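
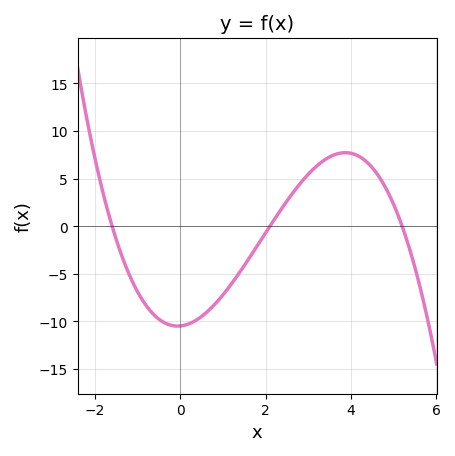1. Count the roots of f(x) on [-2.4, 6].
3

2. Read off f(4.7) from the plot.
5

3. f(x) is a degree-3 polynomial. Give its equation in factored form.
y = -0.6(x + 1.6)(x - 2.1)(x - 5.2)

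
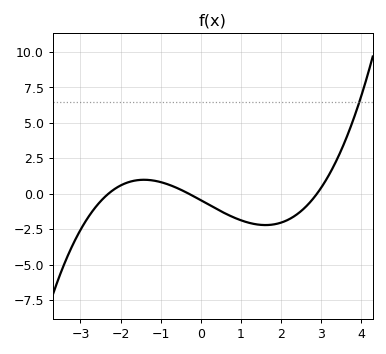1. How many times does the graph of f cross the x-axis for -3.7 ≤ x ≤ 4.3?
3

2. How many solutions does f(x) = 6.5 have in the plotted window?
1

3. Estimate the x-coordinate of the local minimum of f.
1.6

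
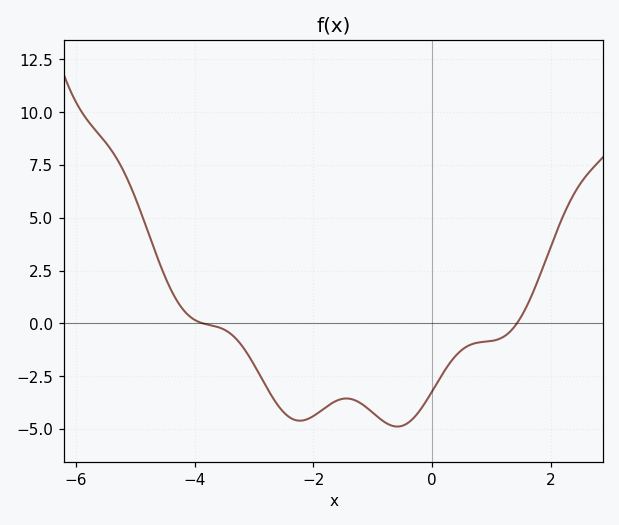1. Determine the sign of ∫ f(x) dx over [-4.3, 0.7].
negative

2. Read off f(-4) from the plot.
0.2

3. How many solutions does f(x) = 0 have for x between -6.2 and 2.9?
2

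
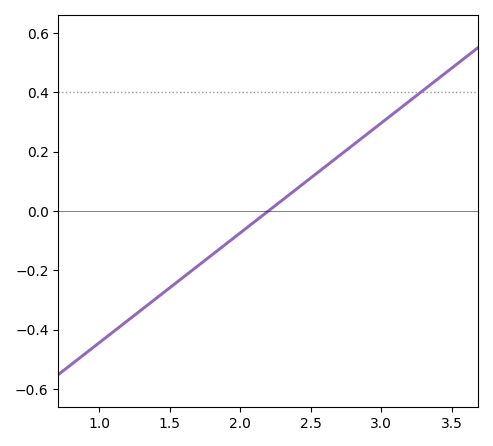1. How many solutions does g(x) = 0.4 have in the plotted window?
1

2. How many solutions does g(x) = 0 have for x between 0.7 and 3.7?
1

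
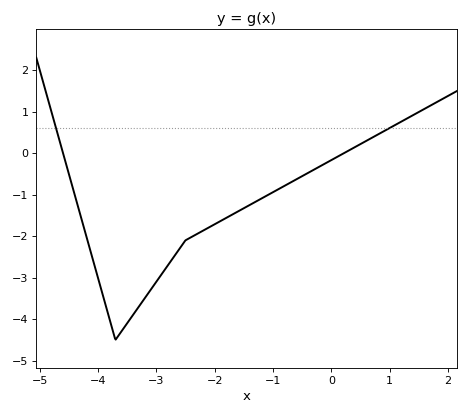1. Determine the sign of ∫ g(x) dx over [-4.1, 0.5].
negative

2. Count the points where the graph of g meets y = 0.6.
2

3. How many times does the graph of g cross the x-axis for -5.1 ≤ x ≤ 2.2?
2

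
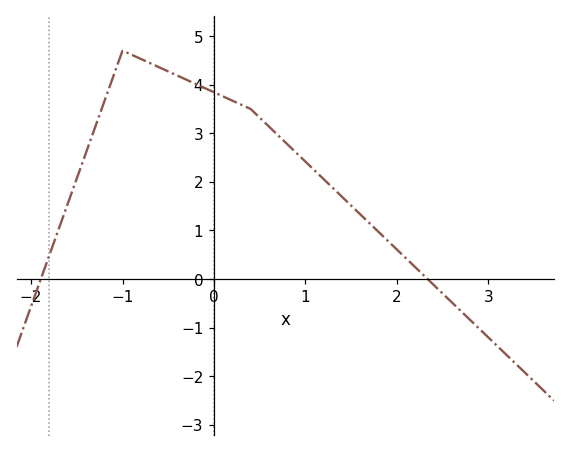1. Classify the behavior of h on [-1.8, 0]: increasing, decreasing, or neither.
neither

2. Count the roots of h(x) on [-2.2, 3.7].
2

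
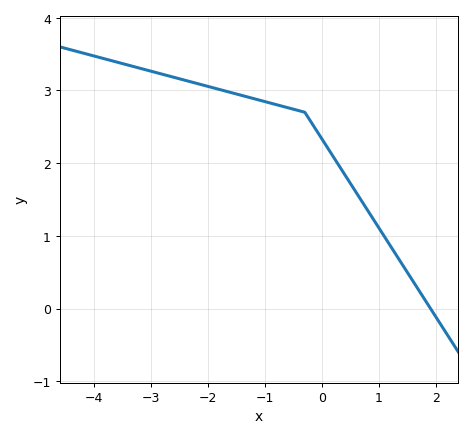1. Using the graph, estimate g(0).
2.3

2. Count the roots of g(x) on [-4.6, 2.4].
1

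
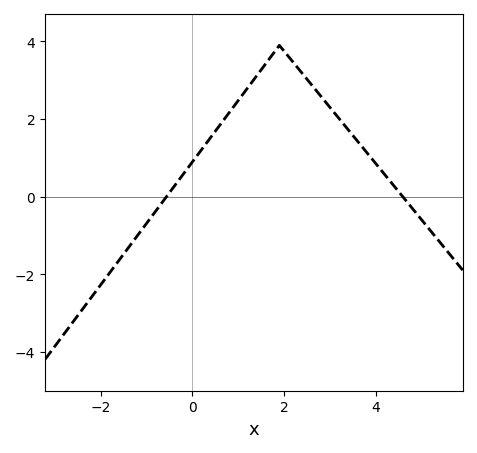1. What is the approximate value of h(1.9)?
4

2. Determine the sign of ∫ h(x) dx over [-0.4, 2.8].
positive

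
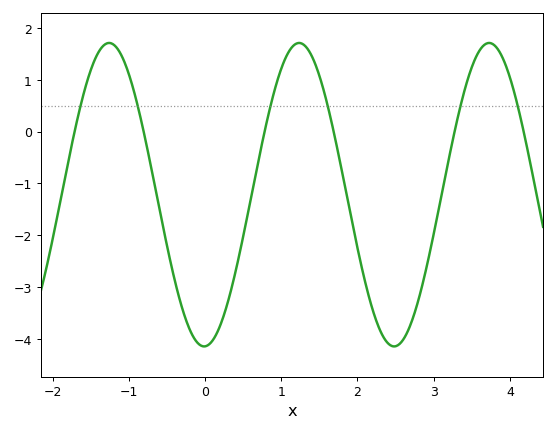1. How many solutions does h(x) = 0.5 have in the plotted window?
6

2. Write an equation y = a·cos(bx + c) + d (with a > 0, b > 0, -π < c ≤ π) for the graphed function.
y = 2.93cos(2.52x - 3.11) - 1.22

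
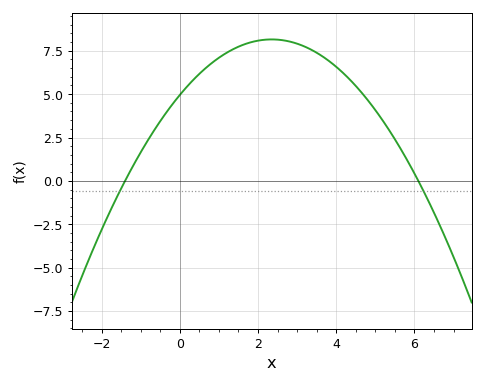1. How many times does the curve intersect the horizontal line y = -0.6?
2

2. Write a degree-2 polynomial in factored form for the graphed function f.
y = -0.58(x + 1.4)(x - 6.1)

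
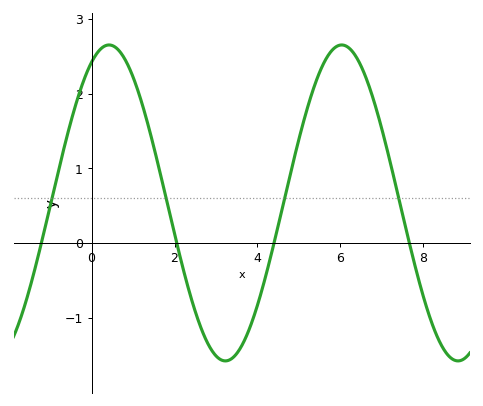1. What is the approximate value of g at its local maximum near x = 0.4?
2.6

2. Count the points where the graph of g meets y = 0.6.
4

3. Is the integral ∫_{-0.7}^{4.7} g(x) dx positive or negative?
positive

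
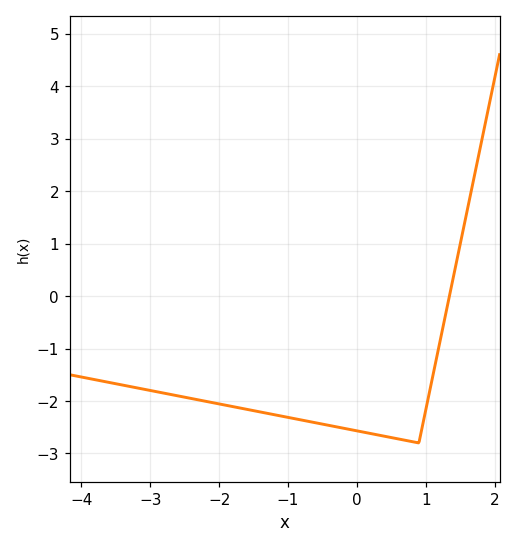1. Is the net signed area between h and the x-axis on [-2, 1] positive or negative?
negative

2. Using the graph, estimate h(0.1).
-2.59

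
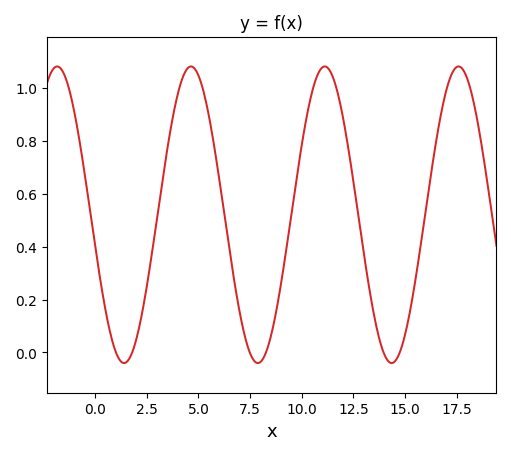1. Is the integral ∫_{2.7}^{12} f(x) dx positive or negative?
positive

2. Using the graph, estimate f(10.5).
0.98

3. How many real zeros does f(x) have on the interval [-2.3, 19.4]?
6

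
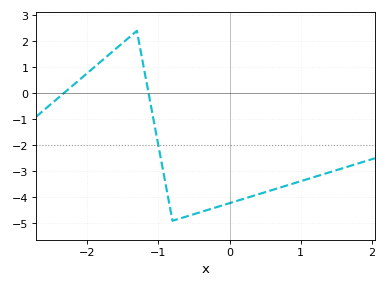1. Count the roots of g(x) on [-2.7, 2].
2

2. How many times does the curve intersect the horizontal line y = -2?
1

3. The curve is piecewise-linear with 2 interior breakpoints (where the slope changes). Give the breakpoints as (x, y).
(-1.3, 2.4); (-0.8, -4.9)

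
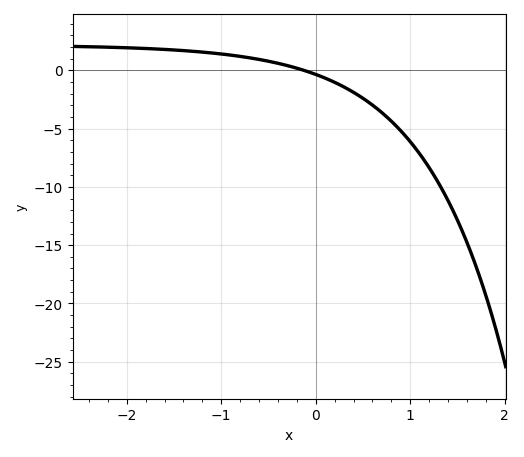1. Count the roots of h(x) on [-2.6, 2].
1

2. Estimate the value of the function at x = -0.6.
0.936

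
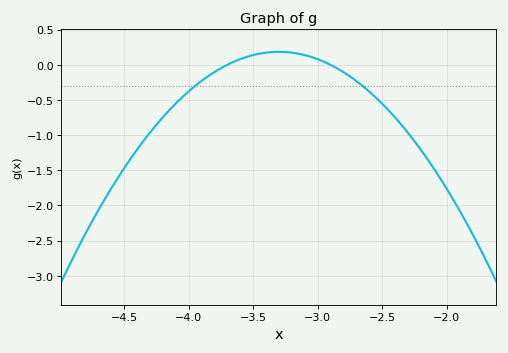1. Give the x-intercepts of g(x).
-3.7, -2.9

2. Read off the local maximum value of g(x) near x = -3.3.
0.184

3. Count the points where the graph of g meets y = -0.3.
2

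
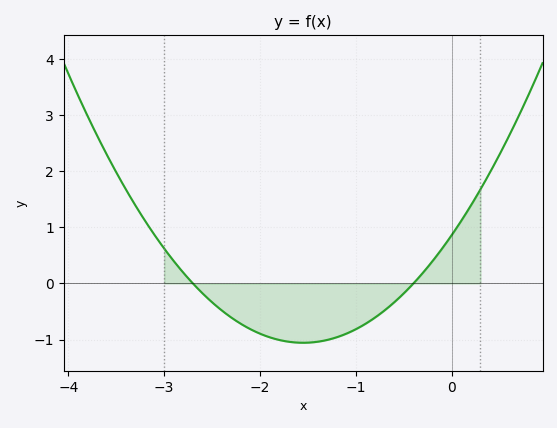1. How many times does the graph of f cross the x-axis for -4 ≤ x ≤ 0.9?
2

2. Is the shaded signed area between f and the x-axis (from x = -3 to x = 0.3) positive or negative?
negative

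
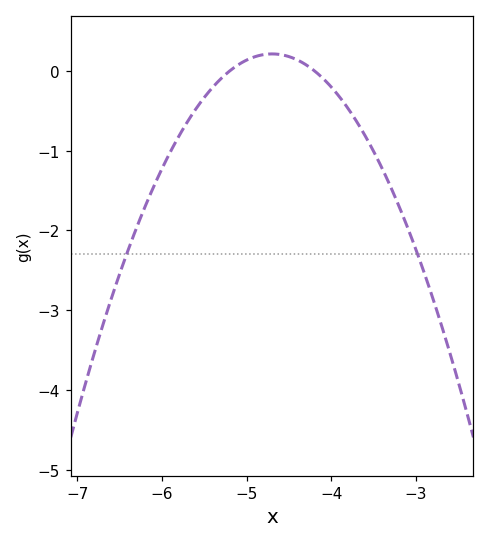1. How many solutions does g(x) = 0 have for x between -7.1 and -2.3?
2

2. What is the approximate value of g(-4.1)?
-0.093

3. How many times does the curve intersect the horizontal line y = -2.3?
2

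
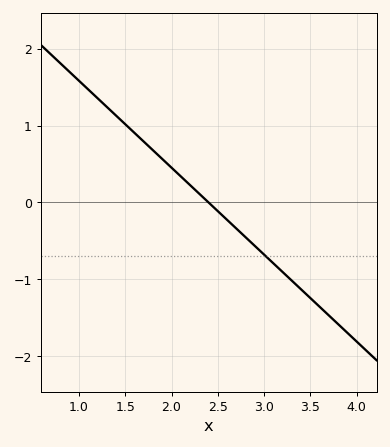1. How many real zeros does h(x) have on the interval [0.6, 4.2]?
1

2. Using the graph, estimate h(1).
1.6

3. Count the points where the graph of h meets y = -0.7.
1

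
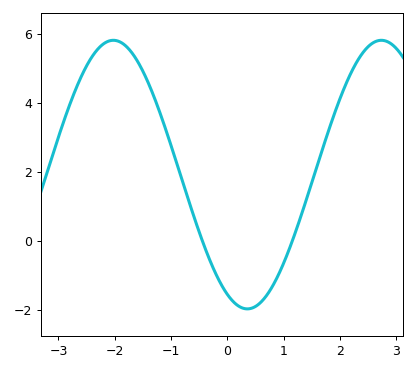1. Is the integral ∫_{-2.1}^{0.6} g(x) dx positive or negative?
positive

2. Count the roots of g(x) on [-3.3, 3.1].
2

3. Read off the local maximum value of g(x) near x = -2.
5.8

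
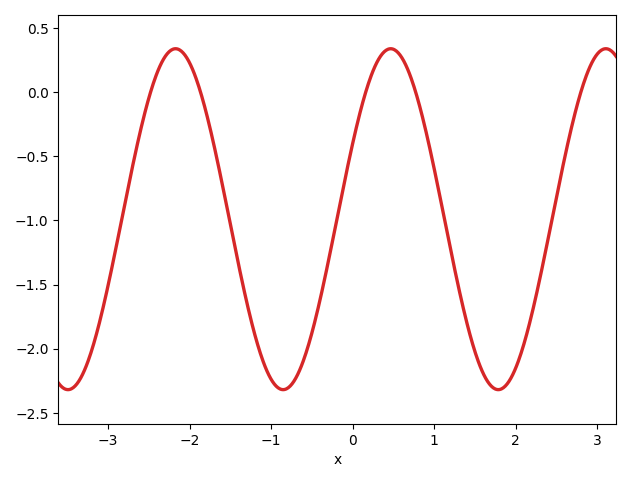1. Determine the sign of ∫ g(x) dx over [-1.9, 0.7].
negative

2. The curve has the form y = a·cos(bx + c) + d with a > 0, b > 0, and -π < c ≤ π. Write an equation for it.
y = 1.33cos(2.38x - 1.11) - 0.99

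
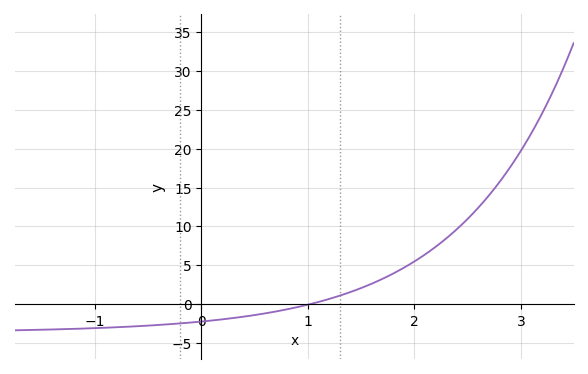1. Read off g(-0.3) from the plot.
-2.5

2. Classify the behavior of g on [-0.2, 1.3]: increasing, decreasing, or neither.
increasing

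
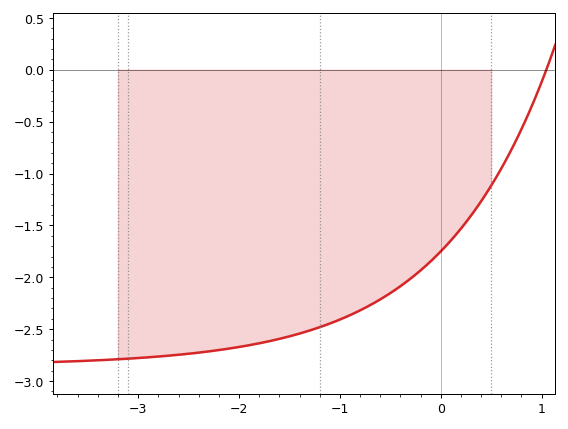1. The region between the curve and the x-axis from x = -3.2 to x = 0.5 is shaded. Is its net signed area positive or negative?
negative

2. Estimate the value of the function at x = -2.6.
-2.75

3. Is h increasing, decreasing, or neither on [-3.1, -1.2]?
increasing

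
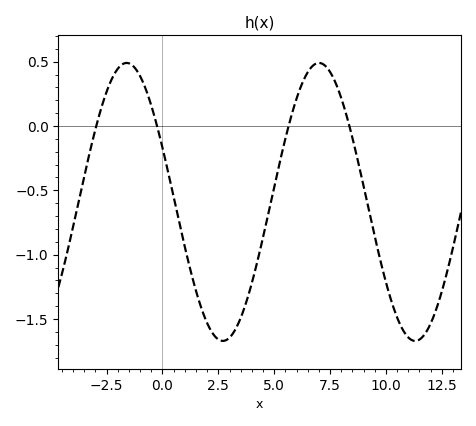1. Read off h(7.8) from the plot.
0.3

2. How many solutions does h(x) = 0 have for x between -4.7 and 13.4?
4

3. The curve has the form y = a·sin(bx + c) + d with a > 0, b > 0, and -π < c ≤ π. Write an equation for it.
y = 1.08sin(0.73x + 2.7) - 0.59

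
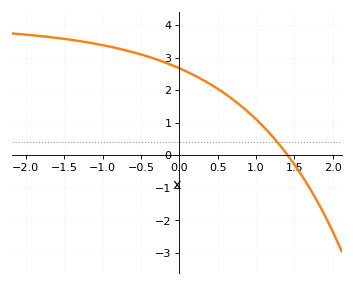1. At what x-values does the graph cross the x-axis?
1.4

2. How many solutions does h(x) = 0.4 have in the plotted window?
1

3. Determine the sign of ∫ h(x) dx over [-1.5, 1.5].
positive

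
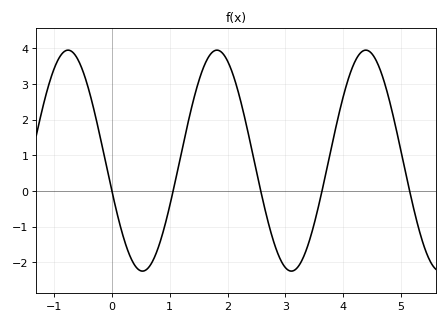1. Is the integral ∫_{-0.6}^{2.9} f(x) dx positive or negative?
positive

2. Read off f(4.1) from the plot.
3.2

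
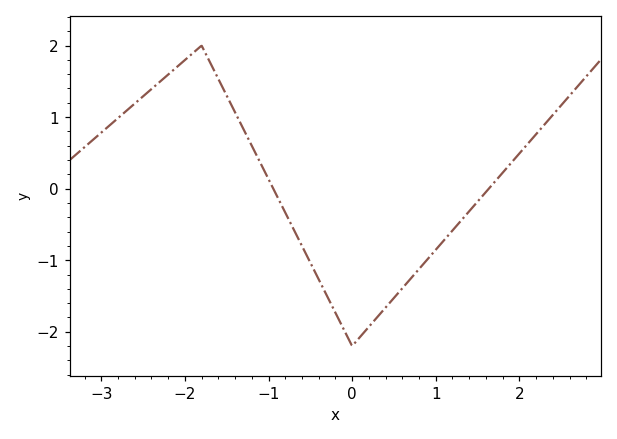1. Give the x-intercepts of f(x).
-0.9, 1.6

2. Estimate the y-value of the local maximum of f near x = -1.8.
2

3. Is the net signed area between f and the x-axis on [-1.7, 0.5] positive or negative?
negative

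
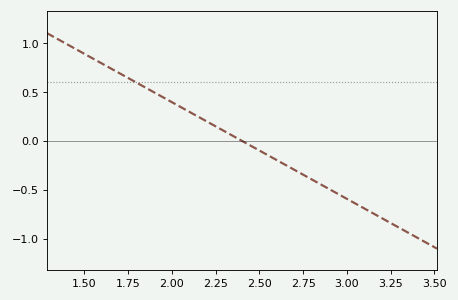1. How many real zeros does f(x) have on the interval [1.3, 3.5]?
1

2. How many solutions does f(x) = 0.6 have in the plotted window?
1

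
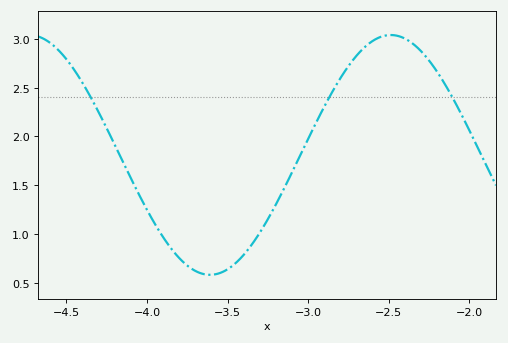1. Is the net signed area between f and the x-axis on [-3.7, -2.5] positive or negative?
positive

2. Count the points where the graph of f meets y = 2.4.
3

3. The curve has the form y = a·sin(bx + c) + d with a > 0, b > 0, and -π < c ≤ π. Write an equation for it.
y = 1.23sin(2.8x + 2.3) + 1.81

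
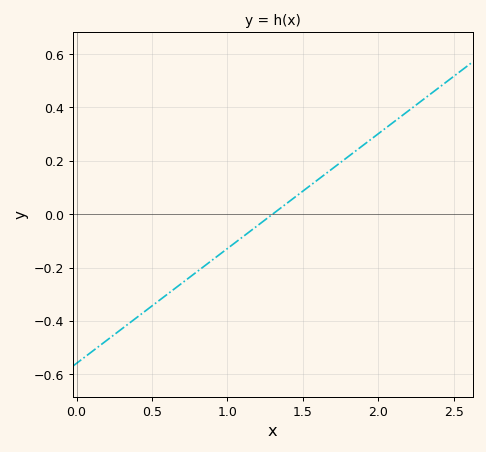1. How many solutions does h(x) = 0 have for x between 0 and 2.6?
1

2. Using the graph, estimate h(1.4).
0.04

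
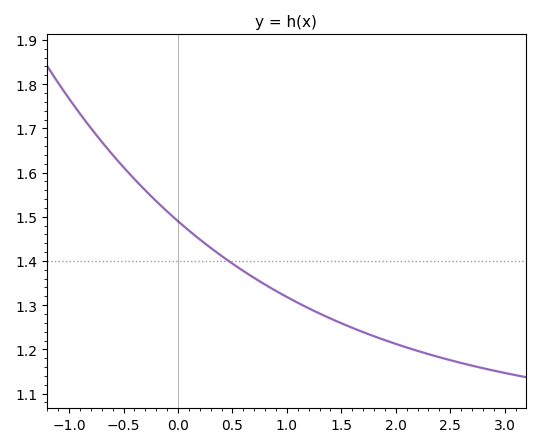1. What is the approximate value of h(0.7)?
1.36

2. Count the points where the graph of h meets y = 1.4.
1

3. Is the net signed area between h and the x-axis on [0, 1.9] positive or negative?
positive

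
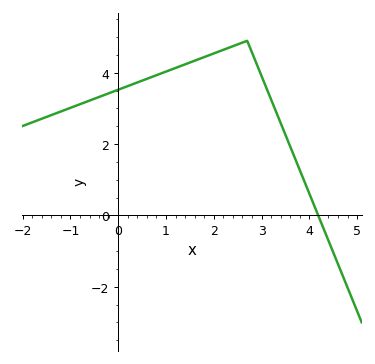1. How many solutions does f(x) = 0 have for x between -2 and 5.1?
1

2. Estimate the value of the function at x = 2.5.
4.8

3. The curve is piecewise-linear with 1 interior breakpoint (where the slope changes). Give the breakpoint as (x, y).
(2.7, 4.9)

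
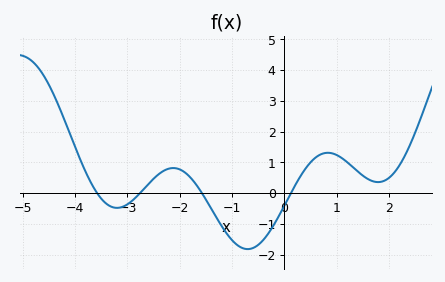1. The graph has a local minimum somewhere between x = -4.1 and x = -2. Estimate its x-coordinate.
-3.2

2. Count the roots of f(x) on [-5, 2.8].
4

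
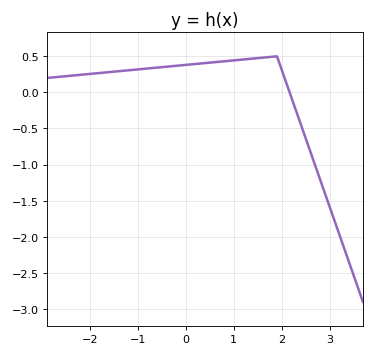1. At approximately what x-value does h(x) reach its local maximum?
1.9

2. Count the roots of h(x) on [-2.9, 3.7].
1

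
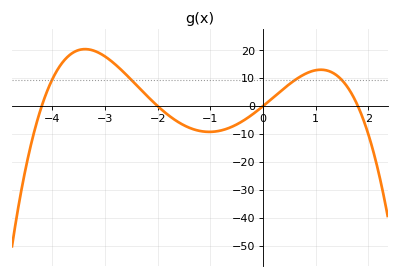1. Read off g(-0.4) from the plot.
-5.51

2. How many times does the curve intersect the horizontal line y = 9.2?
4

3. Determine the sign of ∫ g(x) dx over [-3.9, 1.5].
positive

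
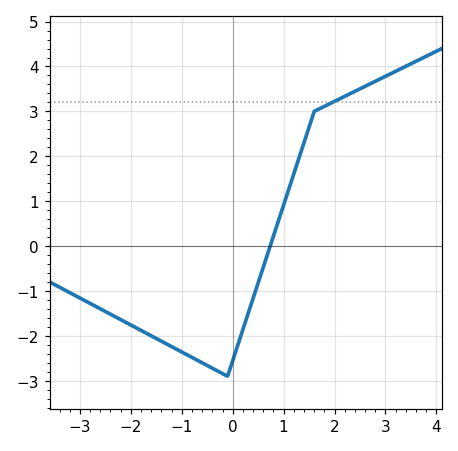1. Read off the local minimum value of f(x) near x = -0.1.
-2.9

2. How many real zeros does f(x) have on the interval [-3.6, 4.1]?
1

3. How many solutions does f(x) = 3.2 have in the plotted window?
1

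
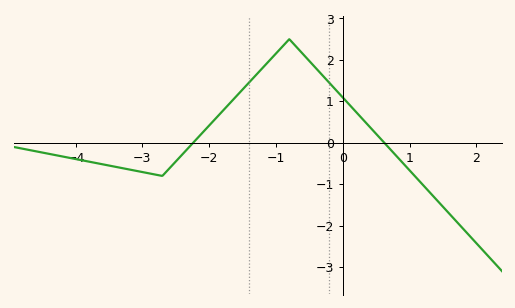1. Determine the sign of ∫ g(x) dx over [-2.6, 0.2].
positive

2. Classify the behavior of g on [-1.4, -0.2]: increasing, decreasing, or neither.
neither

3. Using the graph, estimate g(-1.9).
0.6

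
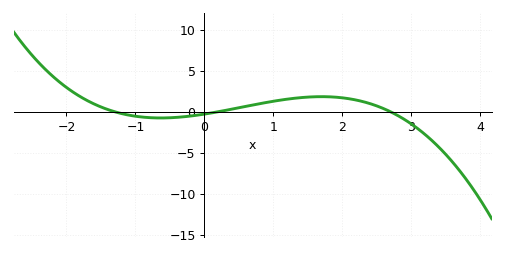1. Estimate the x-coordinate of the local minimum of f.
-0.632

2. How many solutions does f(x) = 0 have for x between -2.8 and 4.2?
3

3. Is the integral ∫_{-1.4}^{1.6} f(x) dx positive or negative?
positive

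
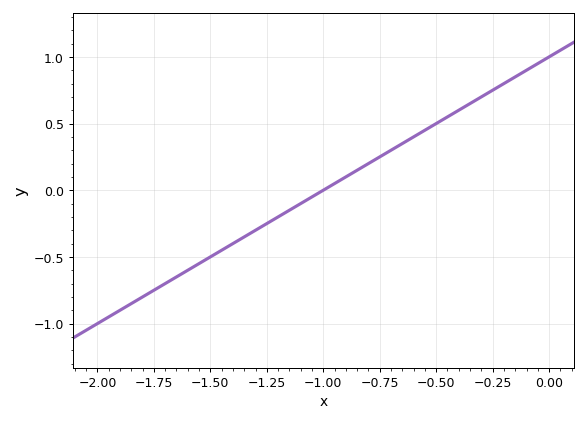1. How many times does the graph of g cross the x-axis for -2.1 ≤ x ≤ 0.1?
1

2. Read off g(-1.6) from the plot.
-0.6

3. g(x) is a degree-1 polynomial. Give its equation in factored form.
y = 1(x + 1)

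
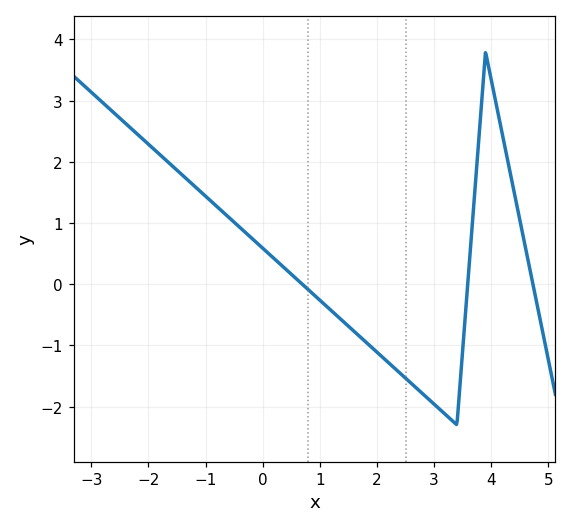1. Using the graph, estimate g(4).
3.34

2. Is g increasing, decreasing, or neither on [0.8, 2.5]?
decreasing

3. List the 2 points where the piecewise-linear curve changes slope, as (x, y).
(3.4, -2.3); (3.9, 3.8)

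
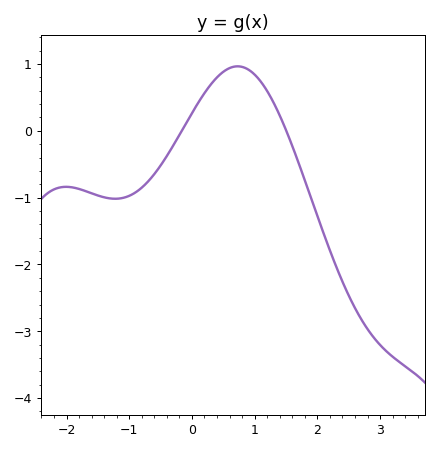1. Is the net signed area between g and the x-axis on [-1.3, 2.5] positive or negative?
negative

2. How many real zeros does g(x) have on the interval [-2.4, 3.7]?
2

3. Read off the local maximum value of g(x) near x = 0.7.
1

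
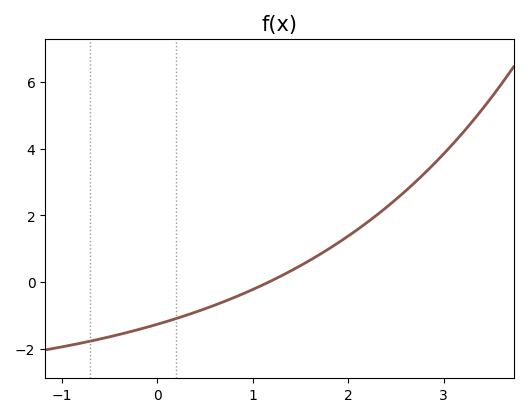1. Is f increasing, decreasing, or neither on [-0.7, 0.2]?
increasing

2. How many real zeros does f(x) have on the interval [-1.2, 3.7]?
1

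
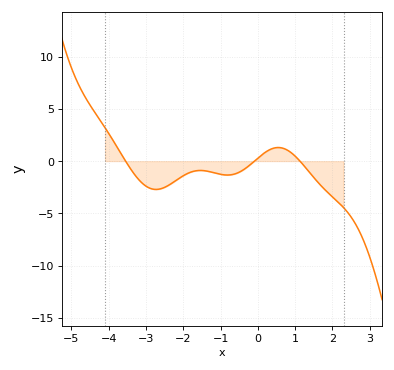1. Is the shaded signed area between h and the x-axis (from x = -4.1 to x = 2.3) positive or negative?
negative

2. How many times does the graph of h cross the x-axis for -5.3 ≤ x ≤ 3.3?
3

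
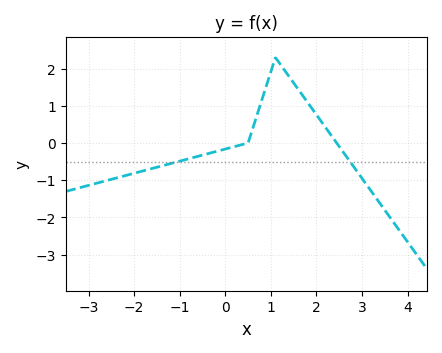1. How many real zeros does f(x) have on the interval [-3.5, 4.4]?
2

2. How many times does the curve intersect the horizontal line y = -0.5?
2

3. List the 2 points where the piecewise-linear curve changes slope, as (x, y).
(0.5, 0); (1.1, 2.3)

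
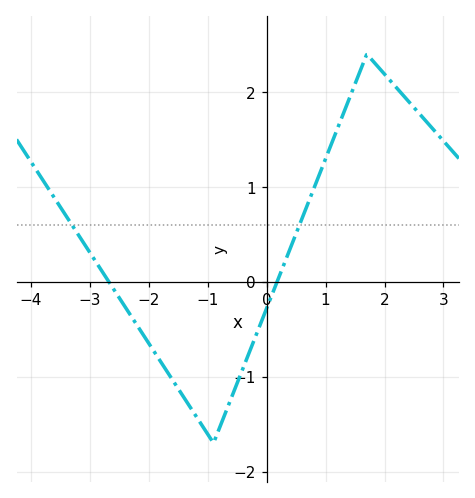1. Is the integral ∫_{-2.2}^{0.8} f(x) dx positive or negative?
negative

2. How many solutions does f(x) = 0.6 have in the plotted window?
2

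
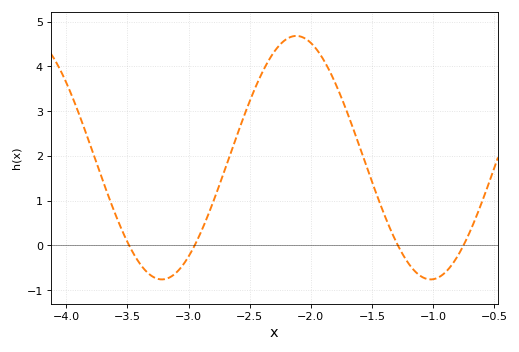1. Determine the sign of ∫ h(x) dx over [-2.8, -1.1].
positive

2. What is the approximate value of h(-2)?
4.52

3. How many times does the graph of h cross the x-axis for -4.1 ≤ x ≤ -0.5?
4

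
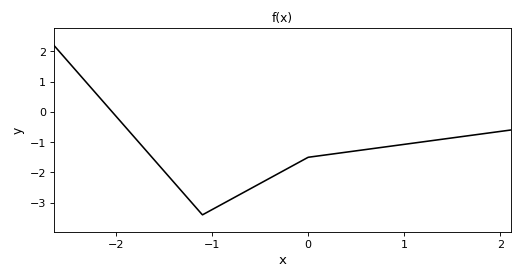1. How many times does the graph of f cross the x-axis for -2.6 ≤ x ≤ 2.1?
1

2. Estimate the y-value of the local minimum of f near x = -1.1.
-3.4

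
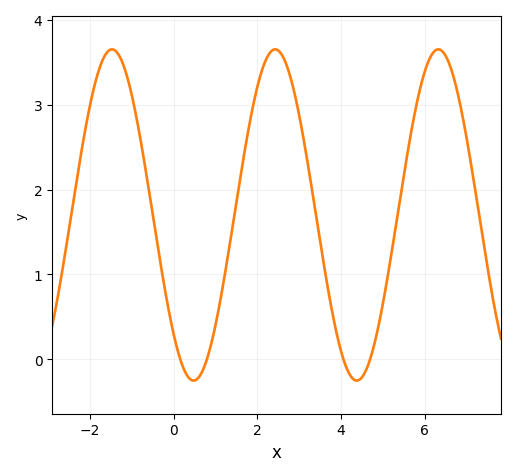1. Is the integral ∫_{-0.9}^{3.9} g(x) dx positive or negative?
positive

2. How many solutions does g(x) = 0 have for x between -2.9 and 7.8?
4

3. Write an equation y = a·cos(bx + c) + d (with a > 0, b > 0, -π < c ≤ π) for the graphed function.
y = 1.95cos(1.61x + 2.38) + 1.7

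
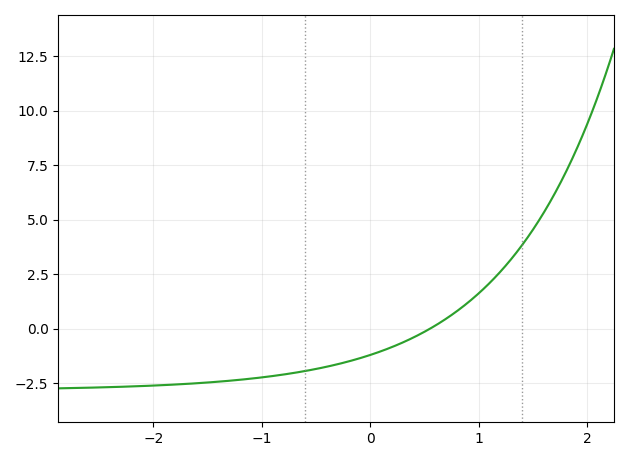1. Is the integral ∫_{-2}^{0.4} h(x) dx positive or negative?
negative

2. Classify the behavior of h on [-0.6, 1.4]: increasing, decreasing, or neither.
increasing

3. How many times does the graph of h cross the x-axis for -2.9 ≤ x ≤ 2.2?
1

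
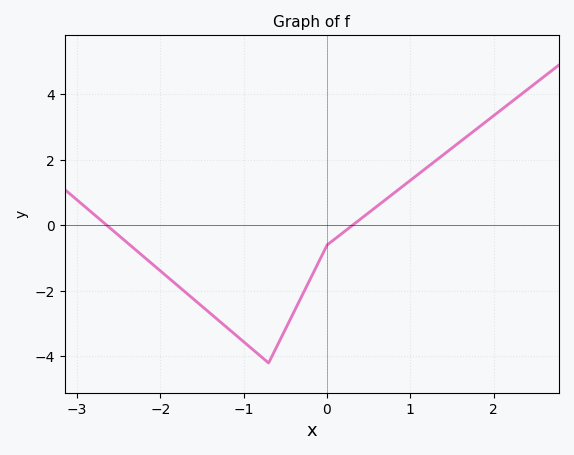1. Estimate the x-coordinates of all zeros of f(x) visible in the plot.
-2.6, 0.3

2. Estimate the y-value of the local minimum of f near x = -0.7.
-4.2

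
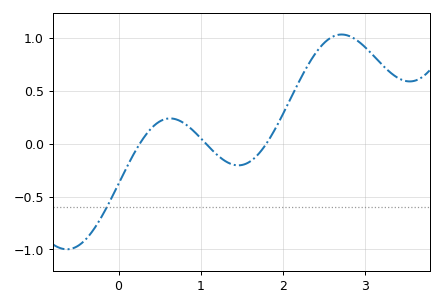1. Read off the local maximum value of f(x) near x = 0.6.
0.25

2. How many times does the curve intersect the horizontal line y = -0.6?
1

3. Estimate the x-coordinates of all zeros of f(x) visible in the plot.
0.3, 1.1, 1.8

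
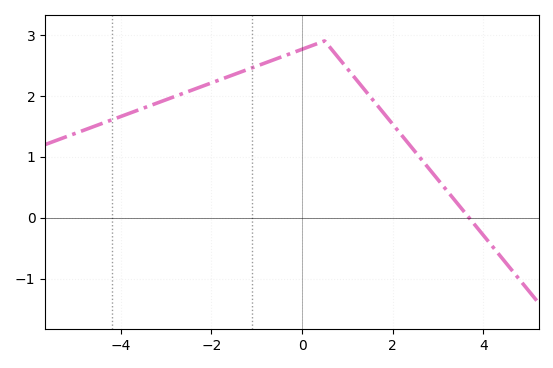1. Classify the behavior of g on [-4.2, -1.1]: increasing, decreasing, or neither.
increasing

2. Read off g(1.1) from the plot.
2.4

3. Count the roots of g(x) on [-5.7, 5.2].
1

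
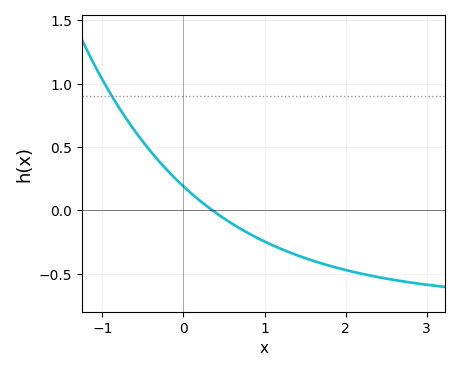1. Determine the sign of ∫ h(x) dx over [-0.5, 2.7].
negative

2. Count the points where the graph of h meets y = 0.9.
1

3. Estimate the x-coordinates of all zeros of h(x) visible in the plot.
0.4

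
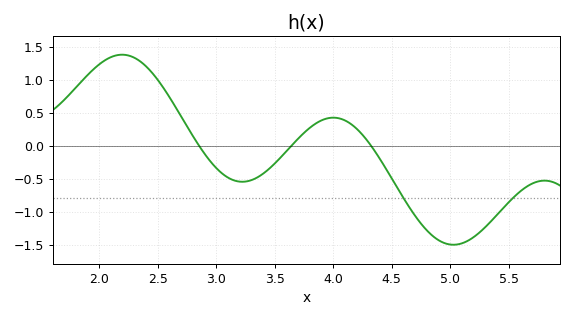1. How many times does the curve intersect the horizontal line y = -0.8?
2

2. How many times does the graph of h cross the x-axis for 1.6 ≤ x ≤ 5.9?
3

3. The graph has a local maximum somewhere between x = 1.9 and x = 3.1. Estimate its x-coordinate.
2.2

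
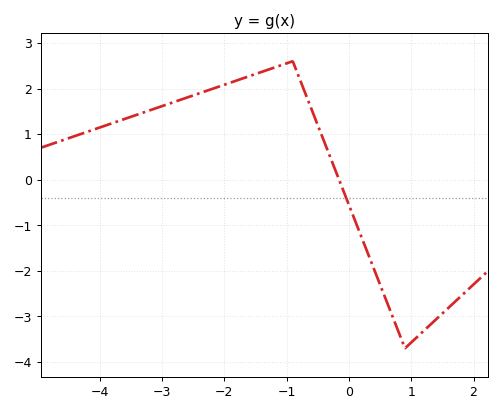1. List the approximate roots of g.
-0.157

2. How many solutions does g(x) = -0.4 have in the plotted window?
1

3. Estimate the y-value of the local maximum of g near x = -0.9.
2.6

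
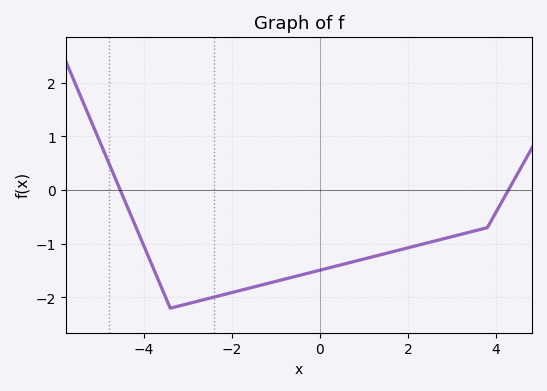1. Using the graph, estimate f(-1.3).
-1.76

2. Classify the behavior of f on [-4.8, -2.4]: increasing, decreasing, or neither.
neither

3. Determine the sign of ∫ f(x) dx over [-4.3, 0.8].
negative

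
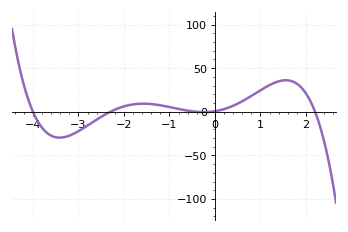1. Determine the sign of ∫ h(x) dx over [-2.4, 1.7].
positive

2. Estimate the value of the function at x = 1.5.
36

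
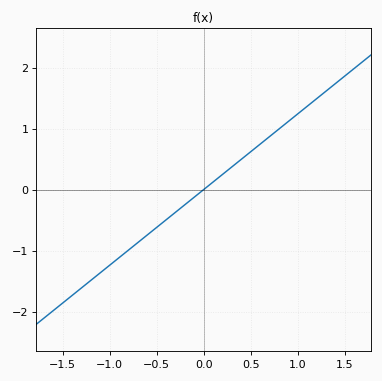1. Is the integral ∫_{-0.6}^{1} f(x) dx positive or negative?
positive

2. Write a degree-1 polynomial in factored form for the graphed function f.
y = 1.24(x - 0)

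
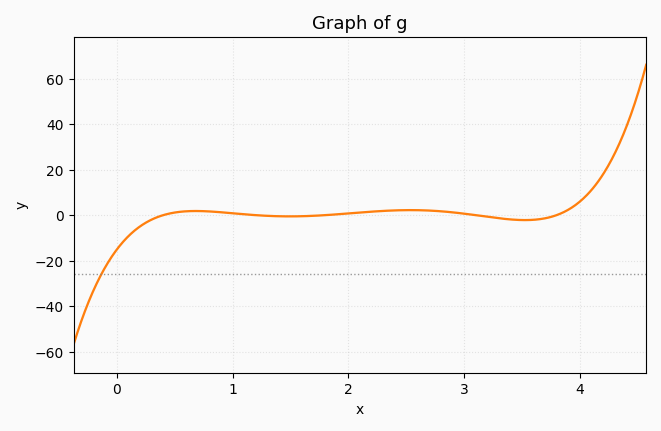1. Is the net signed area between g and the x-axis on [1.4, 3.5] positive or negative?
positive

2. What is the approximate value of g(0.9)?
1.27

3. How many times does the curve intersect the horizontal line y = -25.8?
1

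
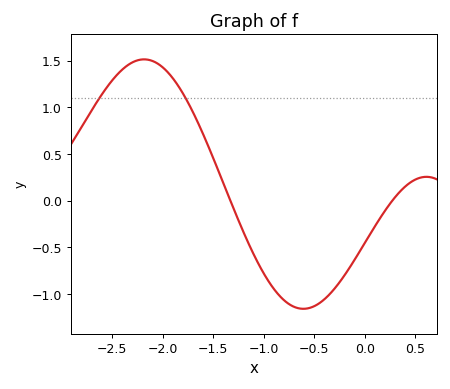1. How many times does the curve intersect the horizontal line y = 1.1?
2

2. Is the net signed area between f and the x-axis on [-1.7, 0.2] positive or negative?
negative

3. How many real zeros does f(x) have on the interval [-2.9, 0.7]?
2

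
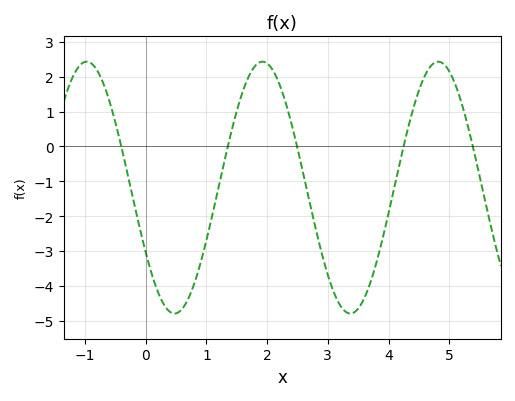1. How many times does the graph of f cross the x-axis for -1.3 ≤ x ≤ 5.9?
5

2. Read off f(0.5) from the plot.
-4.8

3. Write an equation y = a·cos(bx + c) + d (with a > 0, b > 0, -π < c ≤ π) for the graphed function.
y = 3.61cos(2.2x + 2.1) - 1.18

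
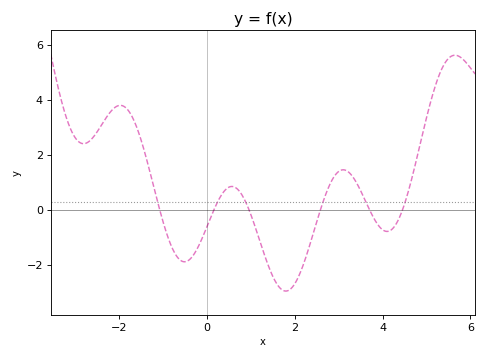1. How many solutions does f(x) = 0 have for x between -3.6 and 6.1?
6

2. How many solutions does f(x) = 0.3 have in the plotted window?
6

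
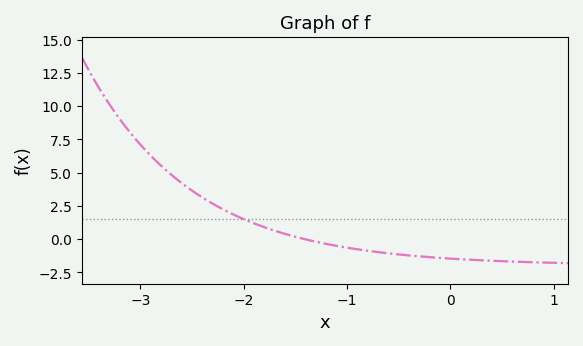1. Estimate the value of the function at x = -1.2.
-0.4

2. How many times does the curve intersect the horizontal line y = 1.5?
1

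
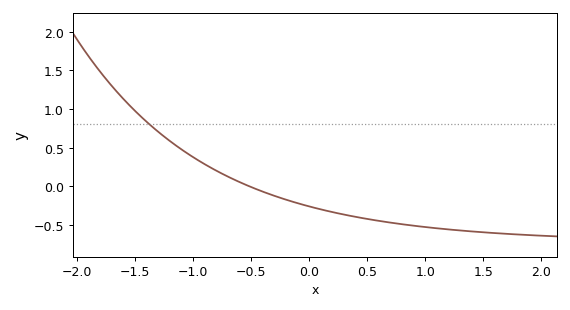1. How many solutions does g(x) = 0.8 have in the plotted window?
1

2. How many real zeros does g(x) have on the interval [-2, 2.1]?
1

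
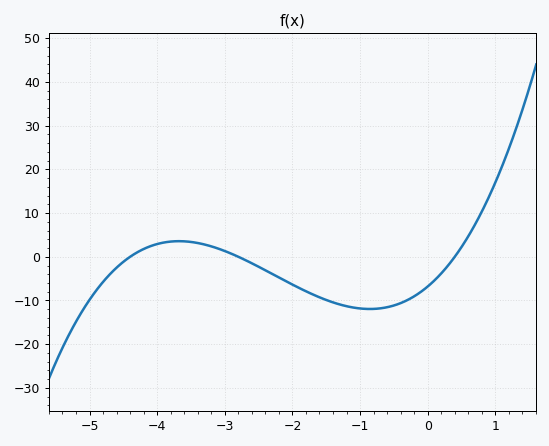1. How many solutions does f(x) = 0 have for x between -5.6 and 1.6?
3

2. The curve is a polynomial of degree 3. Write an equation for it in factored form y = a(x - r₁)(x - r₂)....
y = 1.38(x + 4.4)(x + 2.8)(x - 0.4)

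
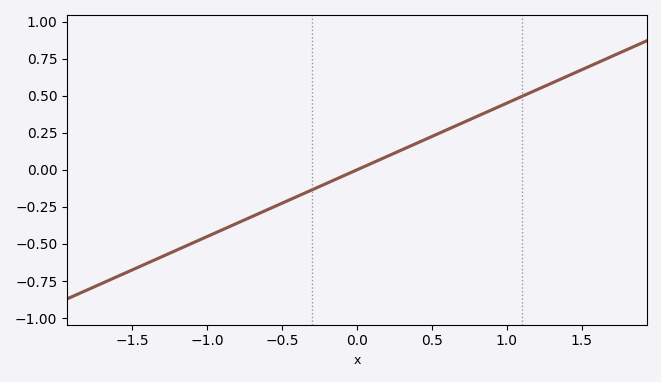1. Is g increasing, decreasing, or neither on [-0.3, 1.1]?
increasing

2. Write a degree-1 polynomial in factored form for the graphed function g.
y = 0.45(x - 0)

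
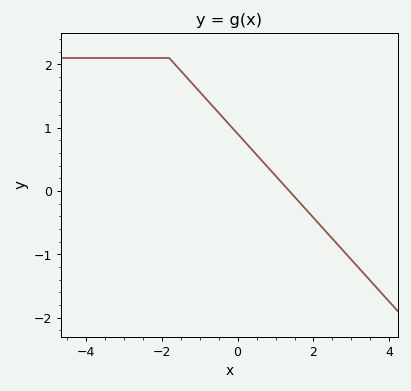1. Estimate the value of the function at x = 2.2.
-0.6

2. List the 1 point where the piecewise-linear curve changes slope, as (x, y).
(-1.8, 2.1)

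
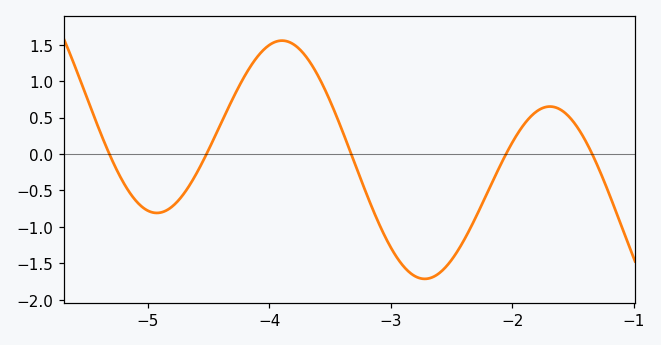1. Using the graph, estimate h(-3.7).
1.34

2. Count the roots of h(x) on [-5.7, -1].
5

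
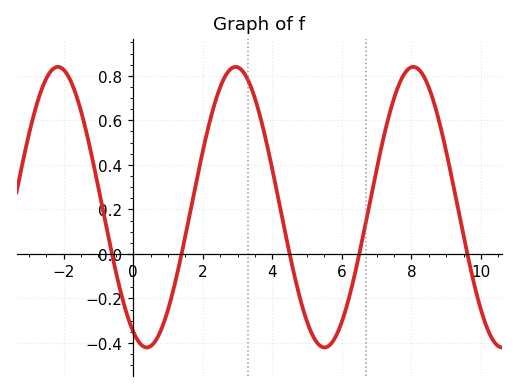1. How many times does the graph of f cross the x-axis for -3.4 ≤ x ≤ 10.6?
5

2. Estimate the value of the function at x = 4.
0.38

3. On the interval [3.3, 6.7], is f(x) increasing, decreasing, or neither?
neither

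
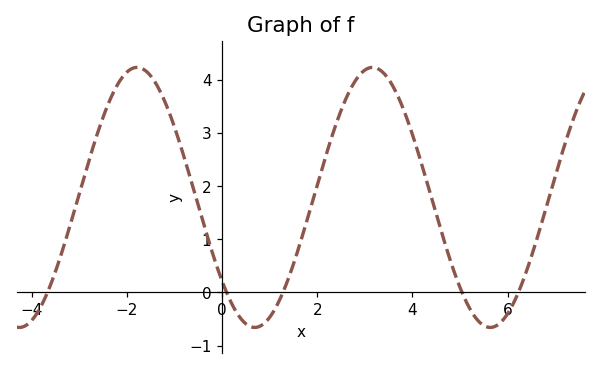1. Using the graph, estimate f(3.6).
3.9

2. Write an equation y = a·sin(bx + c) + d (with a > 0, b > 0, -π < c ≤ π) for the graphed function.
y = 2.45sin(1.3x - 2.4) + 1.79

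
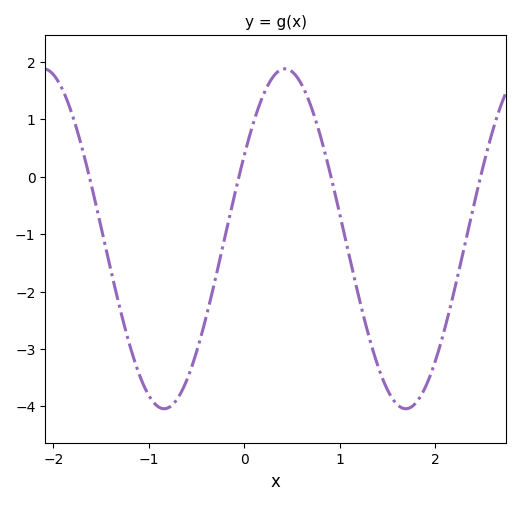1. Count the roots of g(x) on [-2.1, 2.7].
4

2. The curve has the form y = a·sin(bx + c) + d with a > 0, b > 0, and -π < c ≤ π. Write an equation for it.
y = 2.96sin(2.5x + 0.51) - 1.08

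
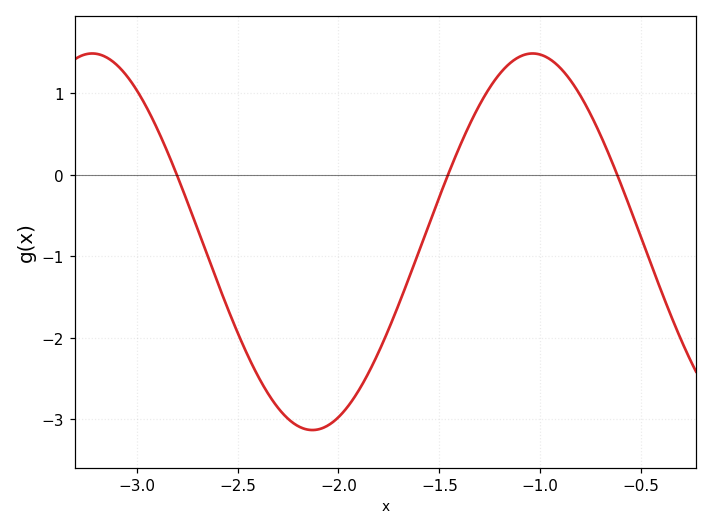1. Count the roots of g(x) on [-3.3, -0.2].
3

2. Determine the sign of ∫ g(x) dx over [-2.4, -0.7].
negative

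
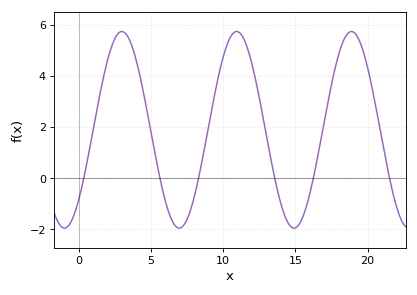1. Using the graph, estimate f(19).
5.73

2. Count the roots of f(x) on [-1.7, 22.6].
6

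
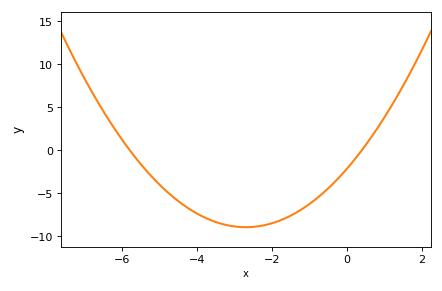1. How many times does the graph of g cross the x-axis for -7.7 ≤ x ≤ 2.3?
2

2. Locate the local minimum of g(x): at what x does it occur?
-2.8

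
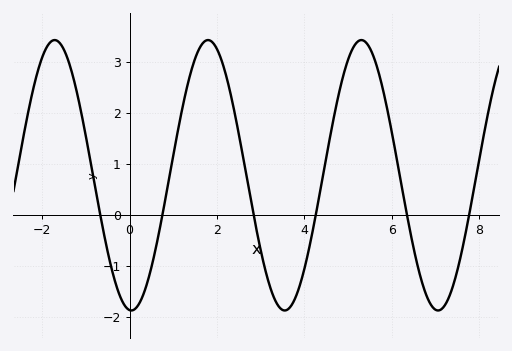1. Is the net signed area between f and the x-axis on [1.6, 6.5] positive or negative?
positive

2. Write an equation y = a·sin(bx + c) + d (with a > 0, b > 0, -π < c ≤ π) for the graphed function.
y = 2.65sin(1.8x - 1.6) + 0.77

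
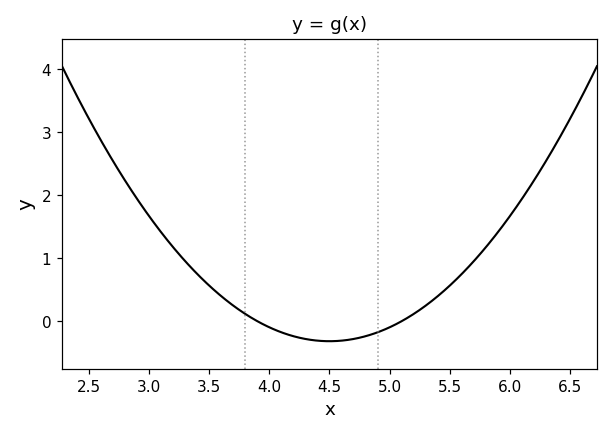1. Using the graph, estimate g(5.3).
0.246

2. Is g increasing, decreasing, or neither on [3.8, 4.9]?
neither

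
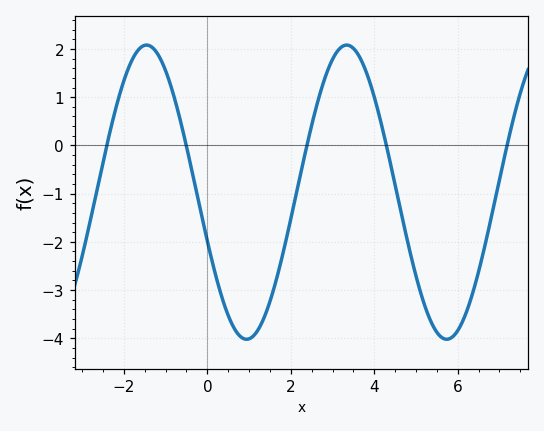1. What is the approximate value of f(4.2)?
0.3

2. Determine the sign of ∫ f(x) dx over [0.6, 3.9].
negative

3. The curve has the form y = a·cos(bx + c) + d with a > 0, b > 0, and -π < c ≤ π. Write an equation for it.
y = 3.05cos(1.3x + 1.9) - 0.97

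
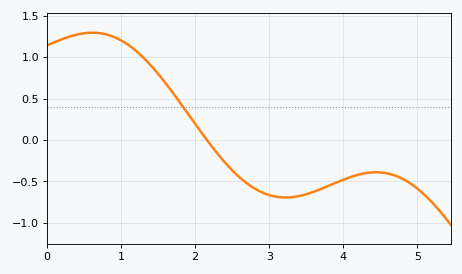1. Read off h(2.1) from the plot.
0.071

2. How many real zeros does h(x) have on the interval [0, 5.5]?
1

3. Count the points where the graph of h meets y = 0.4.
1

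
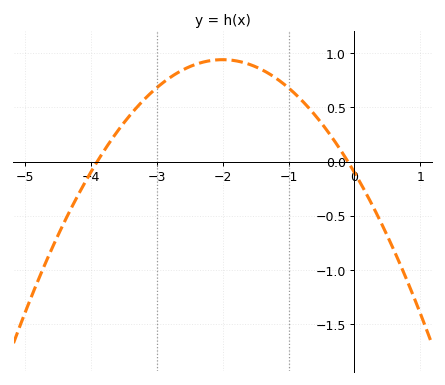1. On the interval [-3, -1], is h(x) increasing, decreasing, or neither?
neither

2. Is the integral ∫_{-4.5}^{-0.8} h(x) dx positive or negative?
positive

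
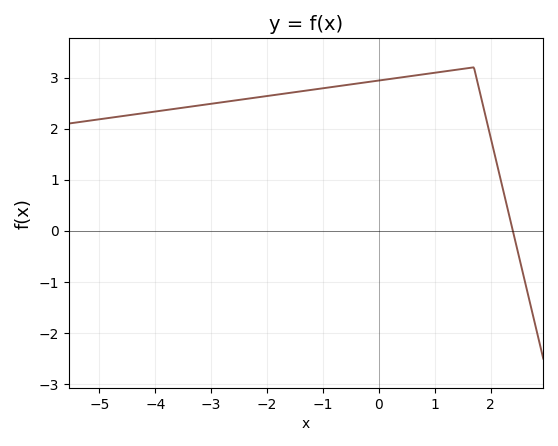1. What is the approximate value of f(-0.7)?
2.8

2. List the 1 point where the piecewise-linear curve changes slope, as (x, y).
(1.7, 3.2)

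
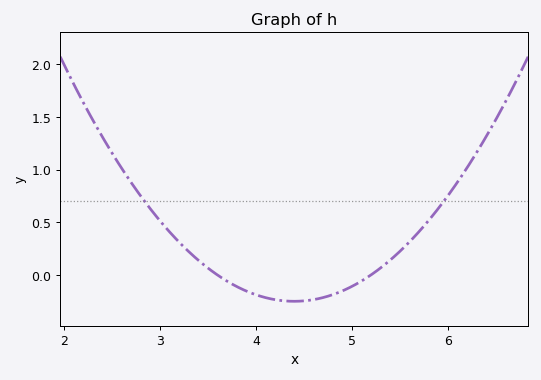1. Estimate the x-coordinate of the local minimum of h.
4.4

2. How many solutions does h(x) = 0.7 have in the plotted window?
2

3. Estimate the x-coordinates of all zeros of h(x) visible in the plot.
3.6, 5.2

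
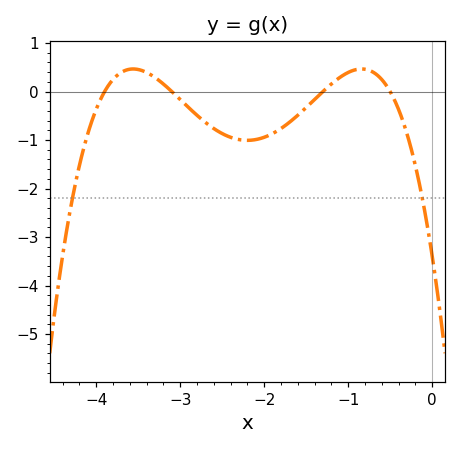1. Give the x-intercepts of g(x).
-3.9, -3.1, -1.3, -0.5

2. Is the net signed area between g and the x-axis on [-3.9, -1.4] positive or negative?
negative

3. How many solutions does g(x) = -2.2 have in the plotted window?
2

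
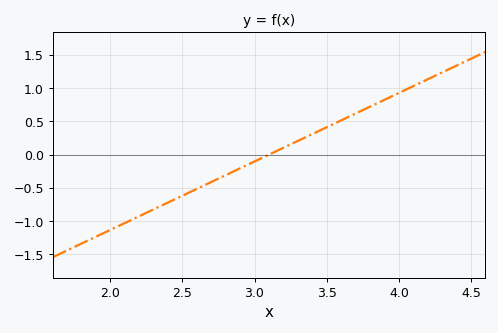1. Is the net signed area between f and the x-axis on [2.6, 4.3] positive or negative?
positive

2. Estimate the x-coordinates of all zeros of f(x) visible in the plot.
3.1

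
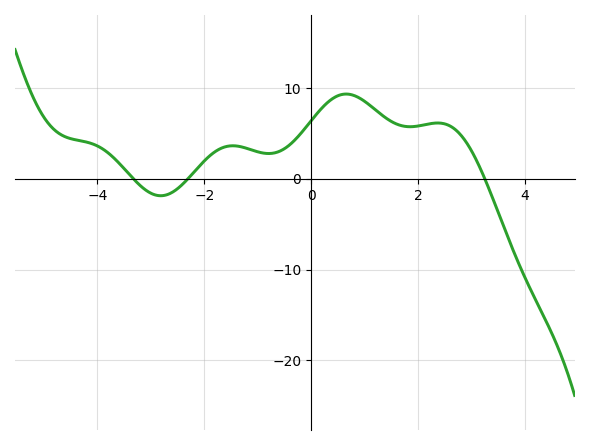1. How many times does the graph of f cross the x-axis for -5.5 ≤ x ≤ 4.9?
3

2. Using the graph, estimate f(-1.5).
3.64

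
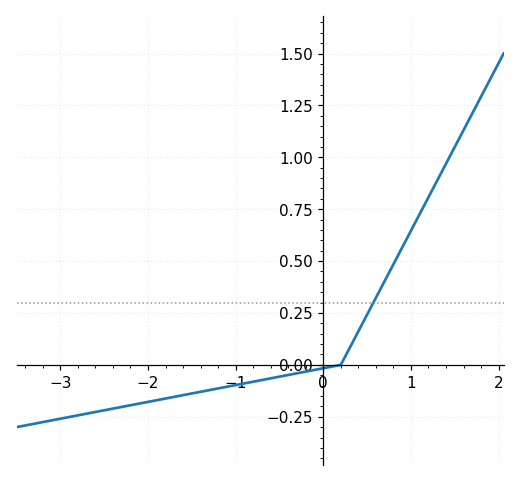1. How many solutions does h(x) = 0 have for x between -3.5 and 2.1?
1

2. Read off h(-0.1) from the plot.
0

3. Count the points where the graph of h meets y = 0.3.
1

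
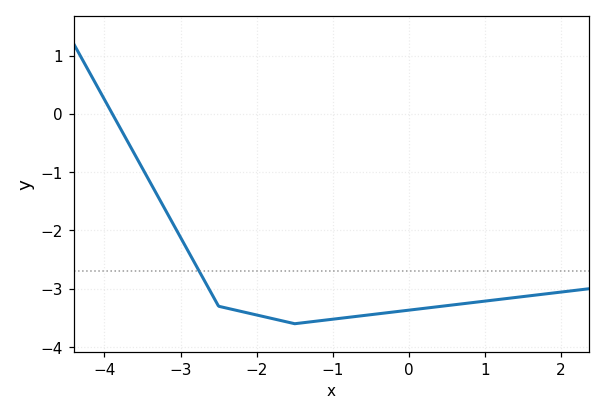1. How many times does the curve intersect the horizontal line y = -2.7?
1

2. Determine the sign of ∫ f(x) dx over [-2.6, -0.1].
negative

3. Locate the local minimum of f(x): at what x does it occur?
-1.5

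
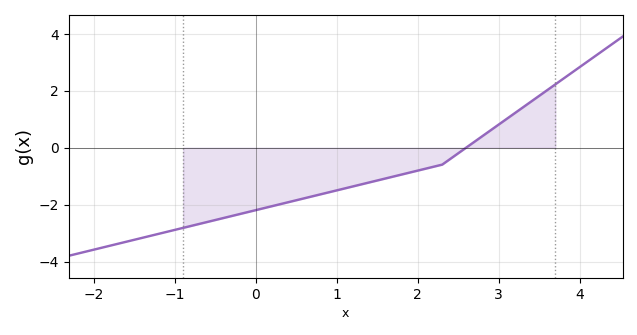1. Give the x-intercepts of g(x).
2.6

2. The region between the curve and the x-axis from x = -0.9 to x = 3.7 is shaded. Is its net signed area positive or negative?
negative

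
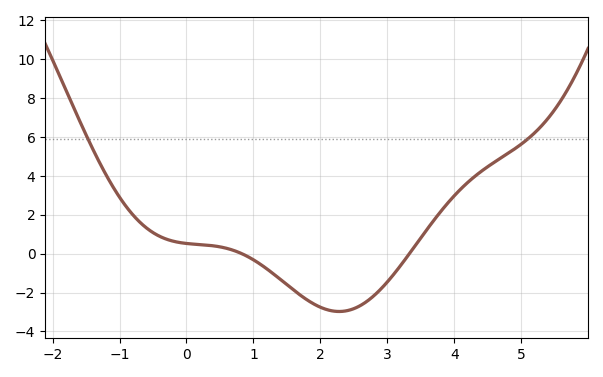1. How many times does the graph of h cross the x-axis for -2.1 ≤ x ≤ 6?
2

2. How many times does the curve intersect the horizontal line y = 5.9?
2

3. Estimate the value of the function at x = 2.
-2.76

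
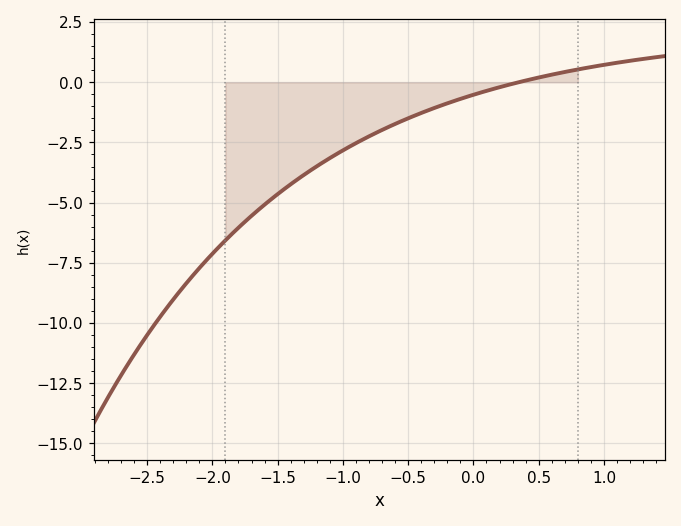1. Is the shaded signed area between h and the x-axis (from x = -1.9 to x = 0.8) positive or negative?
negative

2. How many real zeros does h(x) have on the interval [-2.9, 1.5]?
1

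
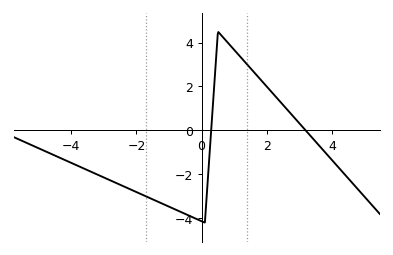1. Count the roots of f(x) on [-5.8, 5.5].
2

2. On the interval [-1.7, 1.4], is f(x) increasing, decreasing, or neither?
neither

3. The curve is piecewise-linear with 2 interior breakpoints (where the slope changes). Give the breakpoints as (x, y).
(0.1, -4.2); (0.5, 4.5)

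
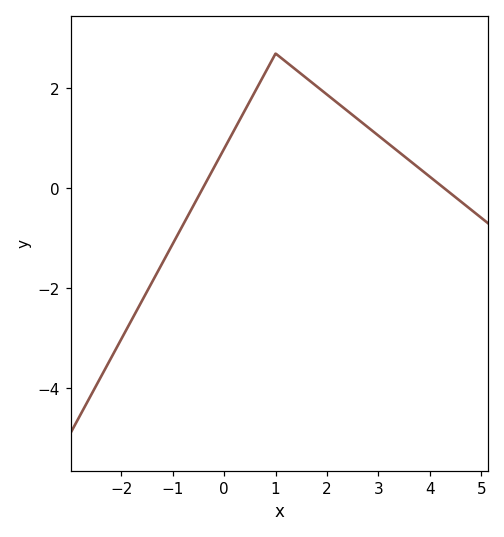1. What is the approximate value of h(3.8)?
0.4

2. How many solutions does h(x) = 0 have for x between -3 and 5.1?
2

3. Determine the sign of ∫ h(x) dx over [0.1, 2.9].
positive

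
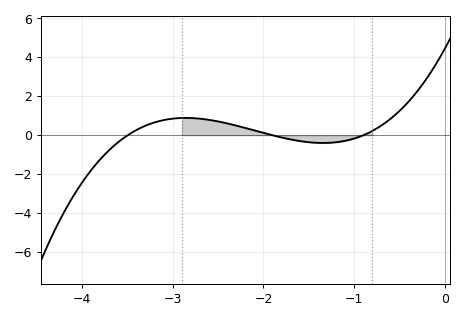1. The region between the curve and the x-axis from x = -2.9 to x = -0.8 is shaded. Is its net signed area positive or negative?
positive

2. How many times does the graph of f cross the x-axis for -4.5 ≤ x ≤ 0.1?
3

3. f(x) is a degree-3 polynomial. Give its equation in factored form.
y = 0.74(x + 3.5)(x + 1.9)(x + 0.9)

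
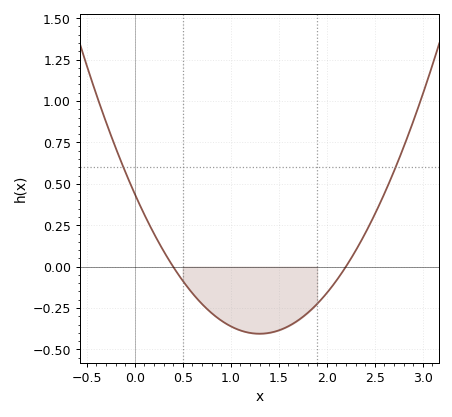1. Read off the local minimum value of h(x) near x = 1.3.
-0.405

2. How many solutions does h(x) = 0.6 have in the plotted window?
2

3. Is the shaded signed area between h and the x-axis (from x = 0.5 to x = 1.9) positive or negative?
negative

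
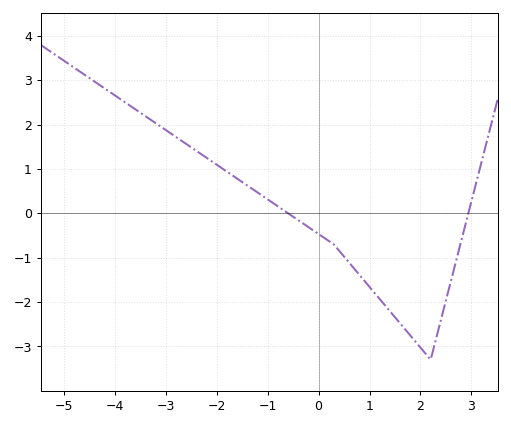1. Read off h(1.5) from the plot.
-2.3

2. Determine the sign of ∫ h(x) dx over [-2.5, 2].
negative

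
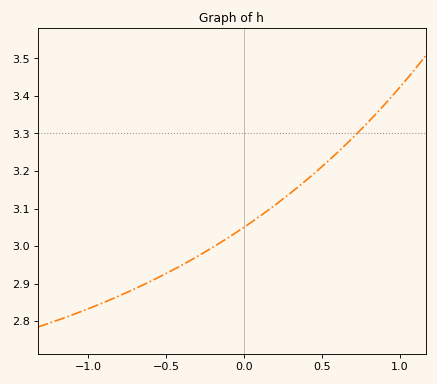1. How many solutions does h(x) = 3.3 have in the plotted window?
1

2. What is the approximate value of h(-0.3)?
2.97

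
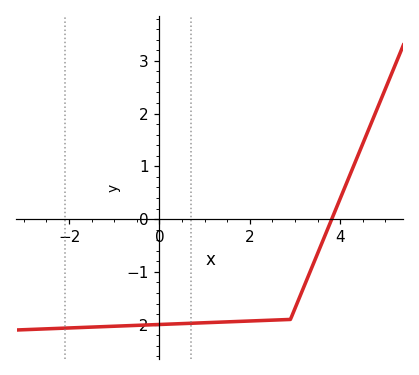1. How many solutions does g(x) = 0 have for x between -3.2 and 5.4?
1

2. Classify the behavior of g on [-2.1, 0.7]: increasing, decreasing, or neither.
increasing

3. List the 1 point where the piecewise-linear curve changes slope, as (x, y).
(2.9, -1.9)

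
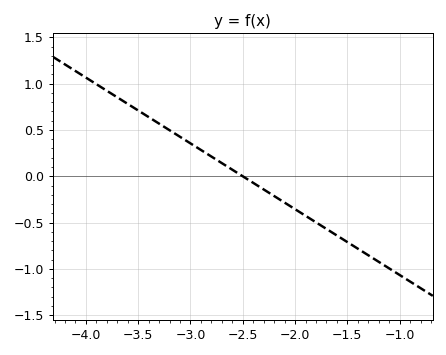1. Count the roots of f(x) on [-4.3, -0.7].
1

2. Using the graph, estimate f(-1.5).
-0.7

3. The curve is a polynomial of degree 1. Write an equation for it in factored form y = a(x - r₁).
y = -0.71(x + 2.5)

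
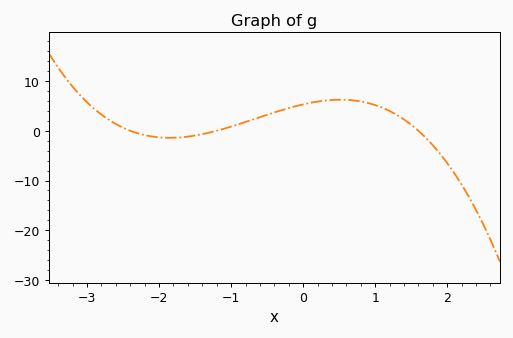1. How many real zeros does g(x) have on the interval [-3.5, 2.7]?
3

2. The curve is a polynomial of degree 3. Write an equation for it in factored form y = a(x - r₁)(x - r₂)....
y = -1.15(x + 2.4)(x + 1.2)(x - 1.6)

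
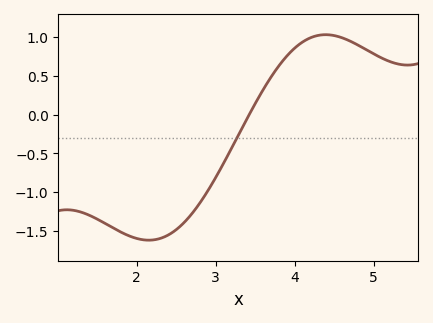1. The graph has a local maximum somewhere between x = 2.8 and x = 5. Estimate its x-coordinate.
4.4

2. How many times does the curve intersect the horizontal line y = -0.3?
1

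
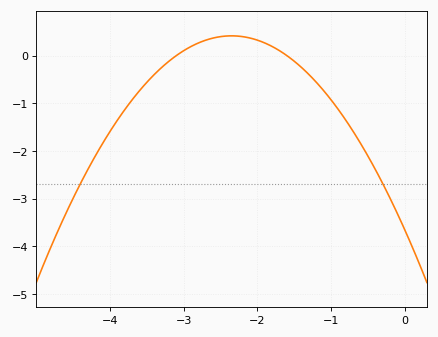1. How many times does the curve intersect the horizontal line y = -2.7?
2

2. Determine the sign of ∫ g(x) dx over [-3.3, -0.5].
negative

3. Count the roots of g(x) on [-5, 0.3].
2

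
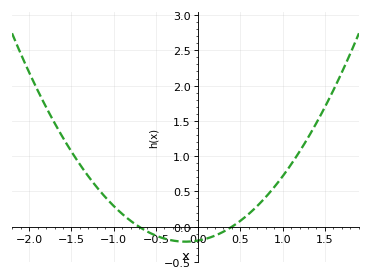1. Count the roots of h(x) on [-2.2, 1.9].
2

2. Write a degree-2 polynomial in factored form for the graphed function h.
y = 0.7(x + 0.7)(x - 0.4)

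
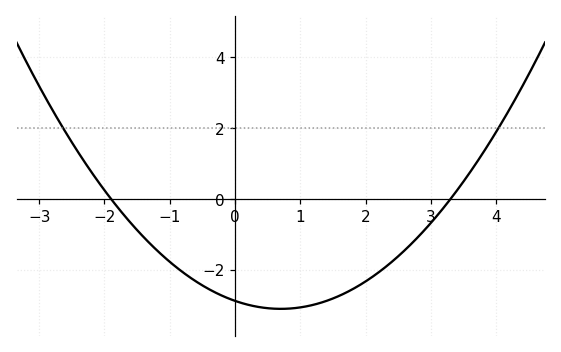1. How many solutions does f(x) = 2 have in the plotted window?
2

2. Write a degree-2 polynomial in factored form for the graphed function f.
y = 0.46(x + 1.9)(x - 3.3)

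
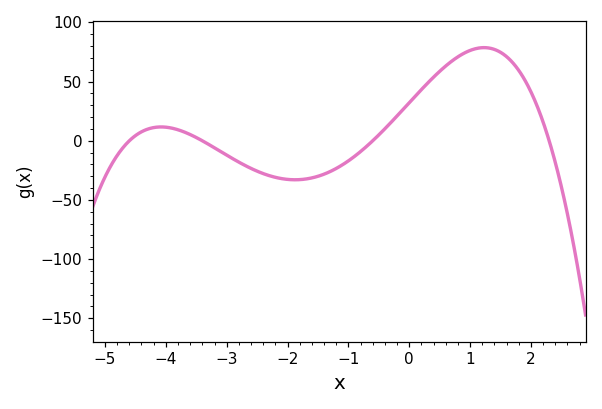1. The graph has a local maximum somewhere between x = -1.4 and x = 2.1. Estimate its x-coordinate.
1.23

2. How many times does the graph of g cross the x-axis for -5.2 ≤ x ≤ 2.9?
4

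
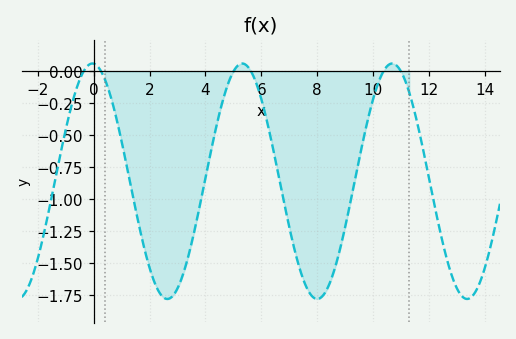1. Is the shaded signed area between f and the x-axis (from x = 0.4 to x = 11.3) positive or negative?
negative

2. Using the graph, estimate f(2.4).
-1.75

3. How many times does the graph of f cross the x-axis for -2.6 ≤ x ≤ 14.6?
6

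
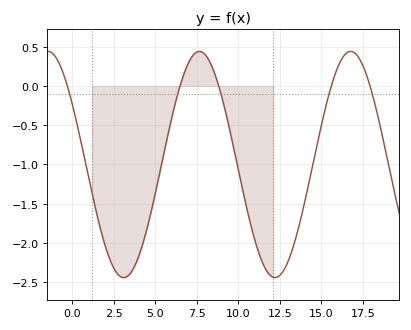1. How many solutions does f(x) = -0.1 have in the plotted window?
5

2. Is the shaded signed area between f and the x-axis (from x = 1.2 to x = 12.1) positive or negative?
negative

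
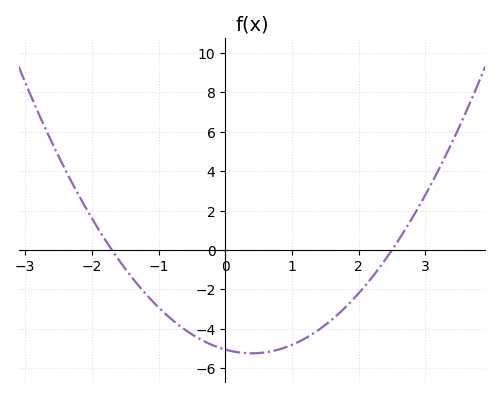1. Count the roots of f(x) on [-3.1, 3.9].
2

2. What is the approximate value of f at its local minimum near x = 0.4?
-5.2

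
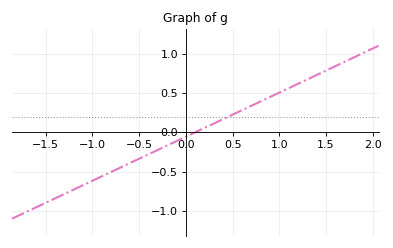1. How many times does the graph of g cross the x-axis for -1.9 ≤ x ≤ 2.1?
1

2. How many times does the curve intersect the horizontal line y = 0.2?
1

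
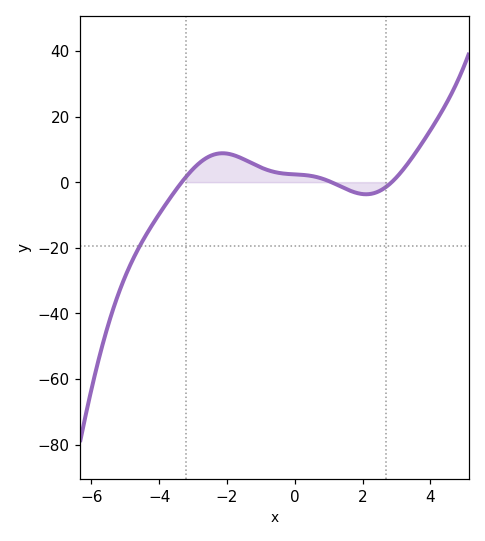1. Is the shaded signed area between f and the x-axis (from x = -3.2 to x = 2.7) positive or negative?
positive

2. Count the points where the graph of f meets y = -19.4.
1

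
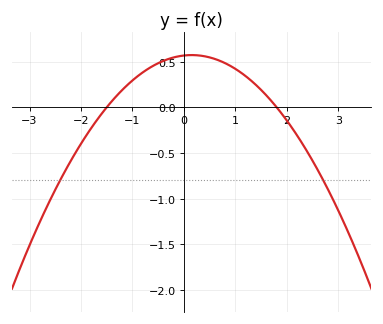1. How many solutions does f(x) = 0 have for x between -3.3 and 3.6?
2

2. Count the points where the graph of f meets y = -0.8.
2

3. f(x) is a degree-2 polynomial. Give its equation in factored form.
y = -0.21(x + 1.5)(x - 1.8)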